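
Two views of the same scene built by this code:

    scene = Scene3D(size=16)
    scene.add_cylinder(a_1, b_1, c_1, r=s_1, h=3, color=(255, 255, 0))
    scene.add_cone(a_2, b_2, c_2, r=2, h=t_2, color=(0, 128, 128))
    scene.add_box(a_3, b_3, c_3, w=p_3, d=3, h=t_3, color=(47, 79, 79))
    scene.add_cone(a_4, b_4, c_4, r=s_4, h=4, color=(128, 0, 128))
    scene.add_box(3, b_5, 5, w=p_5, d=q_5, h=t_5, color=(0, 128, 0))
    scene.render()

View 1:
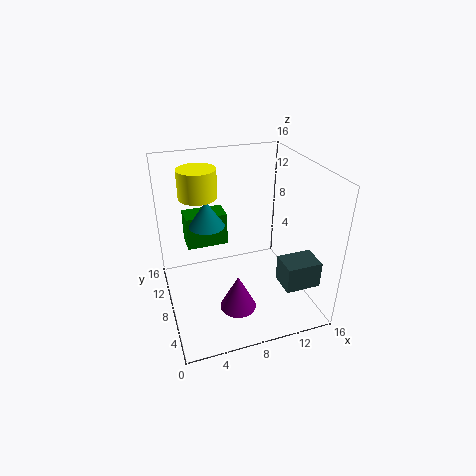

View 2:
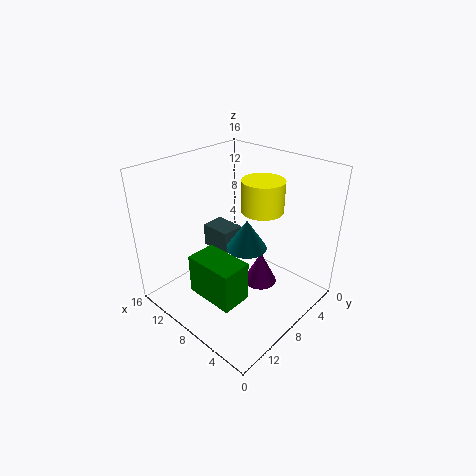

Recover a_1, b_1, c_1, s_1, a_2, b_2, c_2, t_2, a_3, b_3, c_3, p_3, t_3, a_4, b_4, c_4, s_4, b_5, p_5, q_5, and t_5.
a_1 = 4, b_1 = 9, c_1 = 13, s_1 = 2, a_2 = 5, b_2 = 10, c_2 = 9, t_2 = 3, a_3 = 12, b_3 = 3, c_3 = 3, p_3 = 4, t_3 = 3, a_4 = 7, b_4 = 5, c_4 = 1, s_4 = 2, b_5 = 12, p_5 = 5, q_5 = 3, t_5 = 4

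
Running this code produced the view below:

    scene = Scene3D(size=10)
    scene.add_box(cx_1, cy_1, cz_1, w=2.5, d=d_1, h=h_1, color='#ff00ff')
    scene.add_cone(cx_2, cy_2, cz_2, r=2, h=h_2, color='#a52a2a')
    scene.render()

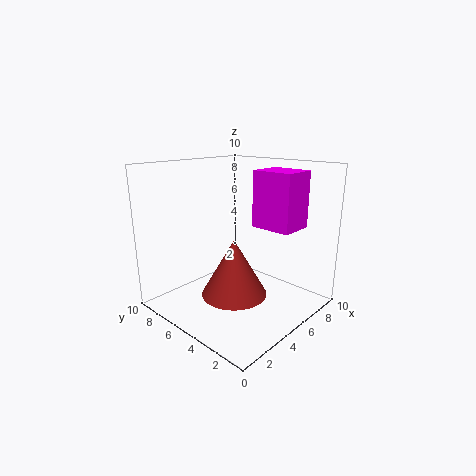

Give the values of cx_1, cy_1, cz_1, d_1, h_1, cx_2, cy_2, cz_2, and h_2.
cx_1 = 6.5
cy_1 = 2
cz_1 = 5.5
d_1 = 3
h_1 = 4
cx_2 = 2.5
cy_2 = 3
cz_2 = 2.5
h_2 = 3.5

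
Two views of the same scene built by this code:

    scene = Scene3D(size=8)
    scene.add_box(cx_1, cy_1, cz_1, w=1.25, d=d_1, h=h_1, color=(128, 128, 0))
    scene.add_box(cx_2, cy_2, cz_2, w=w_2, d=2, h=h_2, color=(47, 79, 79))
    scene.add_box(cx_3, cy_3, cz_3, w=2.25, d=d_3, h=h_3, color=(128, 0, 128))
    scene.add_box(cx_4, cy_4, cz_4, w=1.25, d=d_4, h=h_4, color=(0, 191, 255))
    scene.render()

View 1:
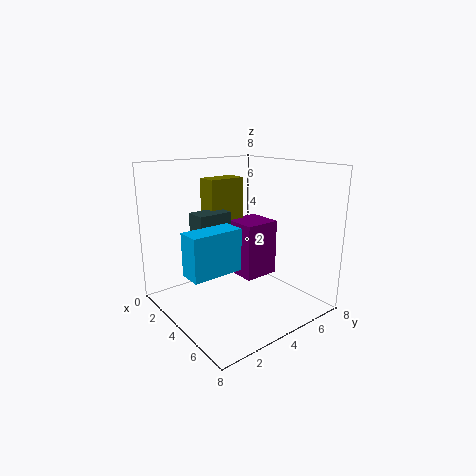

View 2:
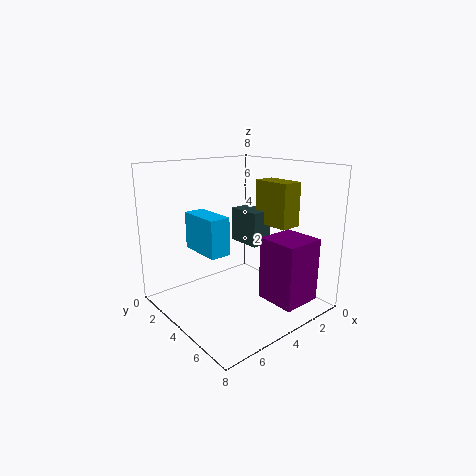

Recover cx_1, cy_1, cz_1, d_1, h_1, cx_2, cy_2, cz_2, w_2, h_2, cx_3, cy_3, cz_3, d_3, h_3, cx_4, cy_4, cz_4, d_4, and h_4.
cx_1 = 1; cy_1 = 3.5; cz_1 = 4.5; d_1 = 2.25; h_1 = 2.5; cx_2 = 1.75; cy_2 = 2.25; cz_2 = 3.25; w_2 = 1.25; h_2 = 2; cx_3 = 1.25; cy_3 = 5.25; cz_3 = 0.75; d_3 = 2.25; h_3 = 3.5; cx_4 = 4; cy_4 = 0.5; cz_4 = 2.75; d_4 = 2.75; h_4 = 2.25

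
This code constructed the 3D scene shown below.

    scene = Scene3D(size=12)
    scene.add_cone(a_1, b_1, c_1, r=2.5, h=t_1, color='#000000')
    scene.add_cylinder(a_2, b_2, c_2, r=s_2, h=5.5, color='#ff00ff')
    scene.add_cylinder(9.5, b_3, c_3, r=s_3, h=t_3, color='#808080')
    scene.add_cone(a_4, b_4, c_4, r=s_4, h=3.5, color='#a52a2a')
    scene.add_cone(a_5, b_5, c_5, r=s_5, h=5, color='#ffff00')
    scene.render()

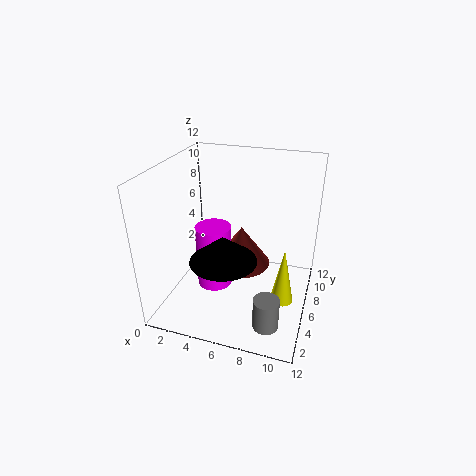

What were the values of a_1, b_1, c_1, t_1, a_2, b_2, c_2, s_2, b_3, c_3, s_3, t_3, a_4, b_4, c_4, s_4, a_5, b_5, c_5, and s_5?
a_1 = 6, b_1 = 2.5, c_1 = 6, t_1 = 2, a_2 = 4, b_2 = 5.5, c_2 = 1.5, s_2 = 1.5, b_3 = 2, c_3 = 1, s_3 = 1, t_3 = 2.5, a_4 = 6, b_4 = 7, c_4 = 3, s_4 = 2.5, a_5 = 10, b_5 = 6, c_5 = 0.5, s_5 = 1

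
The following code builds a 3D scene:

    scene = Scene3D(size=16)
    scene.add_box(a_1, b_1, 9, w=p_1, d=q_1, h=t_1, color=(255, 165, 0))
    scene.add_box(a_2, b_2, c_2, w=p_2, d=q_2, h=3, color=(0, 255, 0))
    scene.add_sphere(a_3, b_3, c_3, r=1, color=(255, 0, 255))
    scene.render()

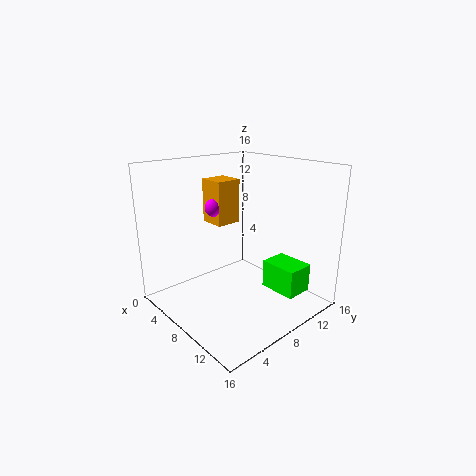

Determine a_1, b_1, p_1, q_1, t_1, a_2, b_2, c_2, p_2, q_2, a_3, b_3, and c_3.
a_1 = 3; b_1 = 7; p_1 = 3; q_1 = 3; t_1 = 5; a_2 = 11; b_2 = 9; c_2 = 3; p_2 = 4; q_2 = 3; a_3 = 5; b_3 = 7; c_3 = 11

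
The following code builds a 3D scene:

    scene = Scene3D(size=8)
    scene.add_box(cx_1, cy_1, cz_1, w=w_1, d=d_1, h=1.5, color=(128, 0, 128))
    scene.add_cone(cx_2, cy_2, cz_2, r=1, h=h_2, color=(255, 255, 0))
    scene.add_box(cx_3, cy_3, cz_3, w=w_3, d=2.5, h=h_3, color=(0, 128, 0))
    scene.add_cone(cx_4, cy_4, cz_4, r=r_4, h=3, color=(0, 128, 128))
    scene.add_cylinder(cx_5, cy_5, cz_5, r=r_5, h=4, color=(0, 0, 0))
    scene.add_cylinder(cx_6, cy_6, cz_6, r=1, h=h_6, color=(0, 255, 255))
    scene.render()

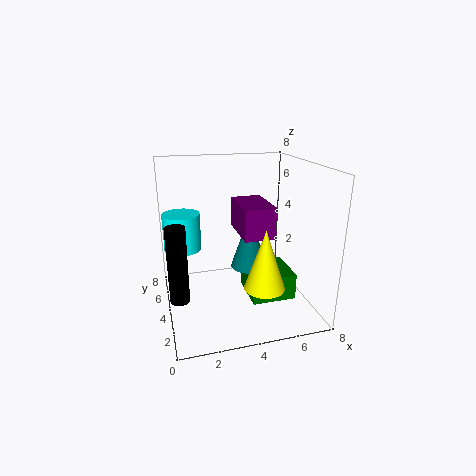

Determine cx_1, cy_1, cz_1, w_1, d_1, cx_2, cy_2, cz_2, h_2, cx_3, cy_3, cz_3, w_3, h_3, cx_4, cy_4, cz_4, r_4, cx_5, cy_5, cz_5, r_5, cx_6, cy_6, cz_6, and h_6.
cx_1 = 3.5
cy_1 = 1
cz_1 = 5
w_1 = 1.5
d_1 = 2.5
cx_2 = 4.5
cy_2 = 1
cz_2 = 2.5
h_2 = 3
cx_3 = 4.5
cy_3 = 2.5
cz_3 = 0.5
w_3 = 2.5
h_3 = 1.5
cx_4 = 4.5
cy_4 = 3.5
cz_4 = 2.5
r_4 = 1
cx_5 = 0.5
cy_5 = 2.5
cz_5 = 1.5
r_5 = 0.5
cx_6 = 1
cy_6 = 4.5
cz_6 = 3.5
h_6 = 2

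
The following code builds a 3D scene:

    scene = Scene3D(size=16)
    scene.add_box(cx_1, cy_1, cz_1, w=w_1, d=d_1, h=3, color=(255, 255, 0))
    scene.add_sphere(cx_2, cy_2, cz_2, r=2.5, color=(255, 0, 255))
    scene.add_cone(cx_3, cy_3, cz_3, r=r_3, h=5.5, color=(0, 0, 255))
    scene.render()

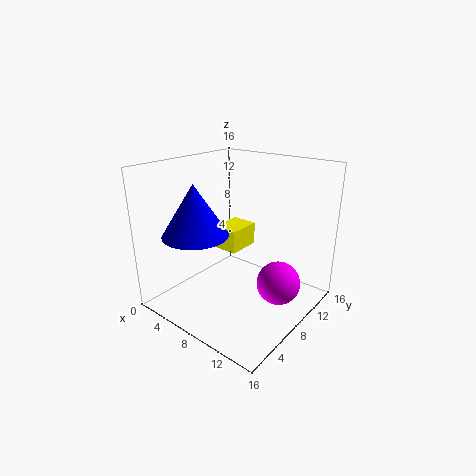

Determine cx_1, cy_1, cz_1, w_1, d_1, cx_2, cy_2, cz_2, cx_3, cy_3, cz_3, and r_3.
cx_1 = 1
cy_1 = 11.5
cz_1 = 3.5
w_1 = 3.5
d_1 = 4.5
cx_2 = 12
cy_2 = 10.5
cz_2 = 2.5
cx_3 = 5.5
cy_3 = 4
cz_3 = 9
r_3 = 3.5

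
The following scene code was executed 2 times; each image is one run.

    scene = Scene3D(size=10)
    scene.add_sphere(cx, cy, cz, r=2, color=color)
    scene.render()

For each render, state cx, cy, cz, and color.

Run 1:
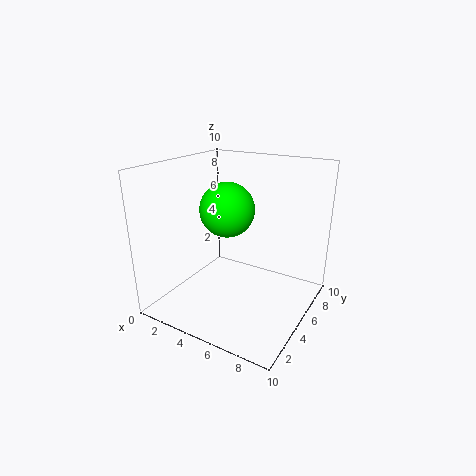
cx = 3.5
cy = 6
cz = 6.5
color = 'lime'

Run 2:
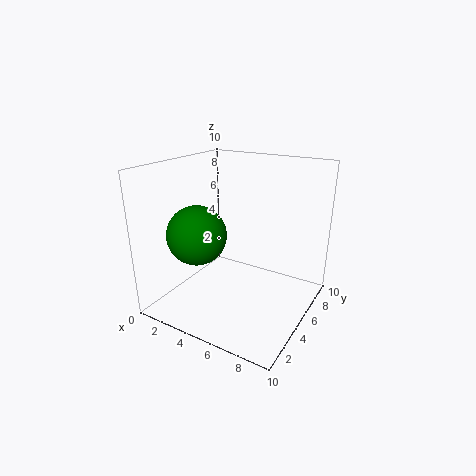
cx = 3
cy = 3
cz = 5.5
color = 'green'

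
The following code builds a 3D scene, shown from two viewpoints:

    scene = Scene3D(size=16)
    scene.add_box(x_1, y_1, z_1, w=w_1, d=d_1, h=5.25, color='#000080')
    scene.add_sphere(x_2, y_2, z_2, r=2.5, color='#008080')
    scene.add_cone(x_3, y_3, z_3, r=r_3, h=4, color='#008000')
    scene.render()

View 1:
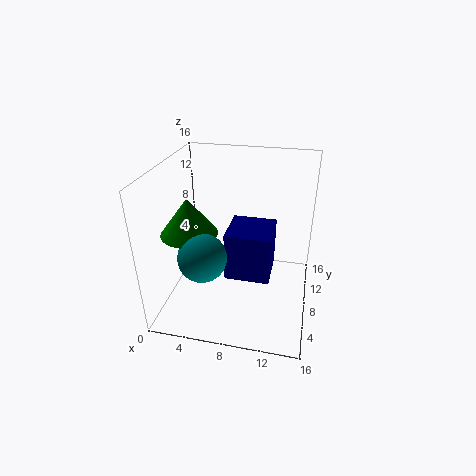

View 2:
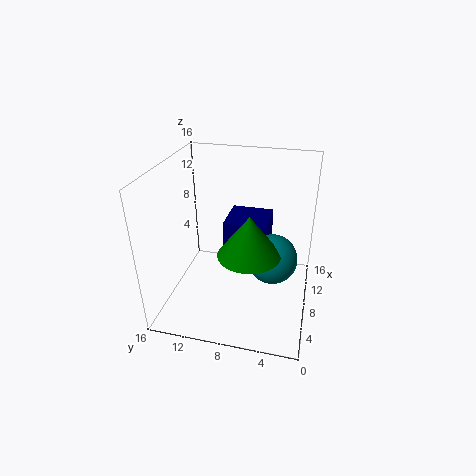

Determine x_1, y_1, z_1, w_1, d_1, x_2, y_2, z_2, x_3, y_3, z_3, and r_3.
x_1 = 7.25, y_1 = 4.75, z_1 = 4.75, w_1 = 4.75, d_1 = 4.75, x_2 = 5.25, y_2 = 3.75, z_2 = 7.75, x_3 = 3.25, y_3 = 5.75, z_3 = 9.25, r_3 = 3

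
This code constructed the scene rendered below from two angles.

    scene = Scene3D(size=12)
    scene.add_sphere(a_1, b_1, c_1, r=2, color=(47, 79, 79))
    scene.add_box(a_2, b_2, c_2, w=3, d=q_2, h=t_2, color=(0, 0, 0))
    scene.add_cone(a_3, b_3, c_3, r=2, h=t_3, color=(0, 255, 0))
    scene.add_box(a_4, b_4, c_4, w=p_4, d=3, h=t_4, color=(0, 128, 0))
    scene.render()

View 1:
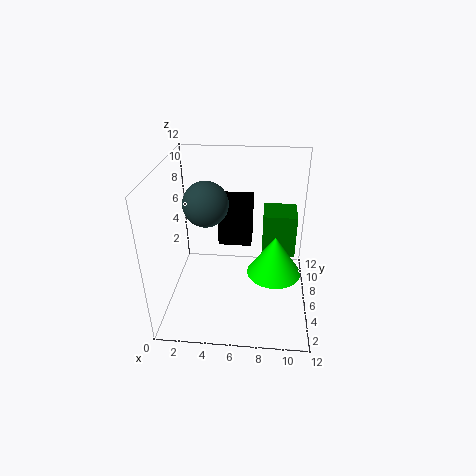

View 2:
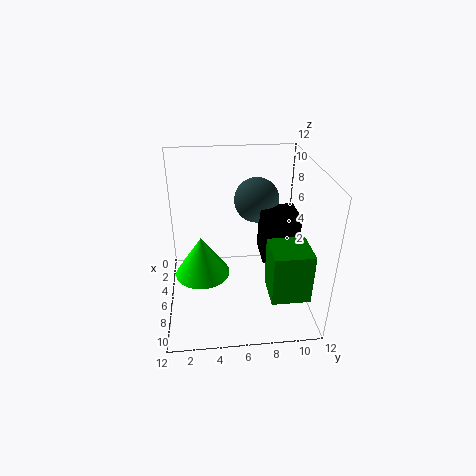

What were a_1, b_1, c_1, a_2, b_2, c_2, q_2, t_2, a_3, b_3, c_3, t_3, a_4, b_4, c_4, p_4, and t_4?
a_1 = 3
b_1 = 8
c_1 = 8
a_2 = 4
b_2 = 8
c_2 = 4
q_2 = 3
t_2 = 4
a_3 = 9
b_3 = 3
c_3 = 5
t_3 = 3
a_4 = 8
b_4 = 8
c_4 = 3
p_4 = 3
t_4 = 4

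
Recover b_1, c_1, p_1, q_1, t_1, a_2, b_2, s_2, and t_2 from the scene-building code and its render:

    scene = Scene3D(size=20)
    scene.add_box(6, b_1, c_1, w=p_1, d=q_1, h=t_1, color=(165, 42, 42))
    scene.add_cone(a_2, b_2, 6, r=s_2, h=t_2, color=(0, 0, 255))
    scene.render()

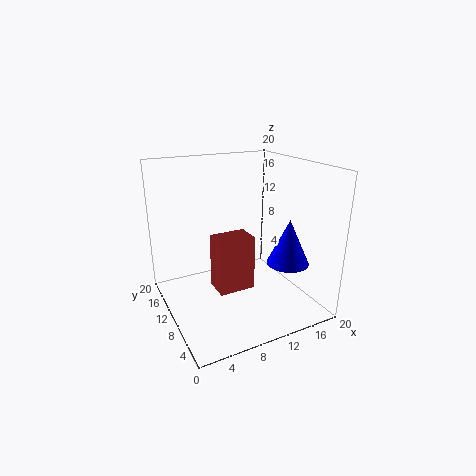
b_1 = 7
c_1 = 3.5
p_1 = 5
q_1 = 3.5
t_1 = 7.5
a_2 = 16.5
b_2 = 7
s_2 = 3
t_2 = 6.5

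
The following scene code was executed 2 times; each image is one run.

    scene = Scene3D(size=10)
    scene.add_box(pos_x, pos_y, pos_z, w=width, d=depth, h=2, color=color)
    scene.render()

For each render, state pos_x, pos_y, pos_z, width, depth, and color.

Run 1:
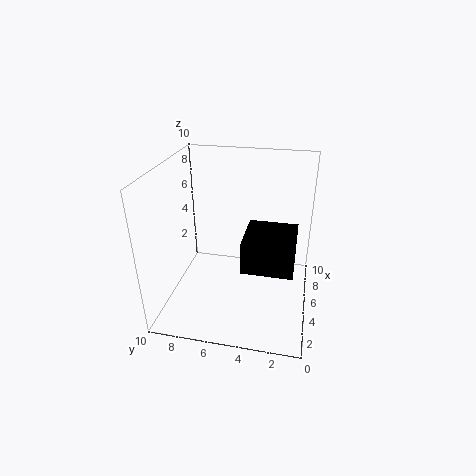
pos_x = 1; pos_y = 1; pos_z = 5; width = 3; depth = 3; color = 'black'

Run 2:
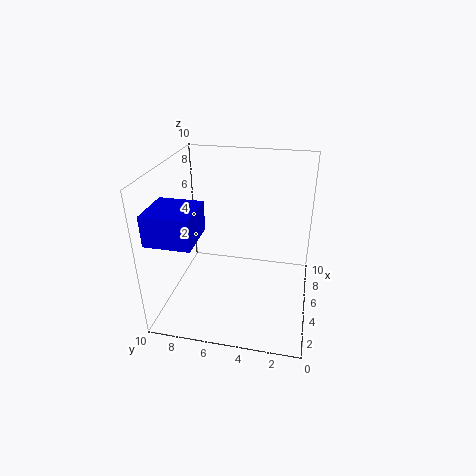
pos_x = 1; pos_y = 7; pos_z = 6; width = 3; depth = 3; color = 'blue'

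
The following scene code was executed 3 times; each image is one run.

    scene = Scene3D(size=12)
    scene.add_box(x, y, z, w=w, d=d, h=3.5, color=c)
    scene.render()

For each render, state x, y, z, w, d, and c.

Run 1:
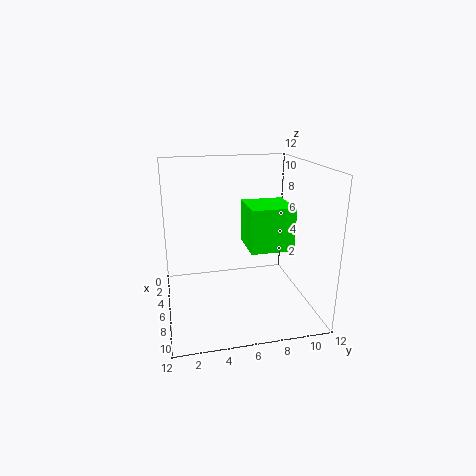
x = 5, y = 6.5, z = 5.5, w = 3.5, d = 3.5, c = 'lime'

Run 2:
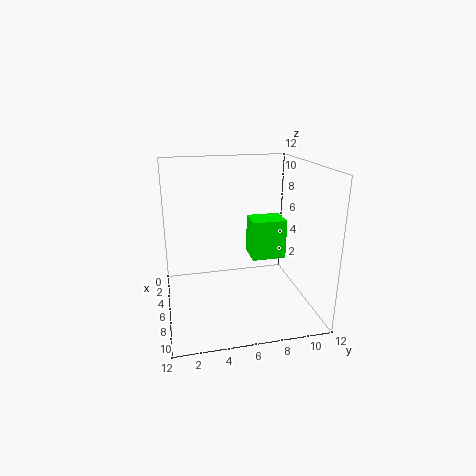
x = 3, y = 7.5, z = 3.5, w = 2.5, d = 3, c = 'lime'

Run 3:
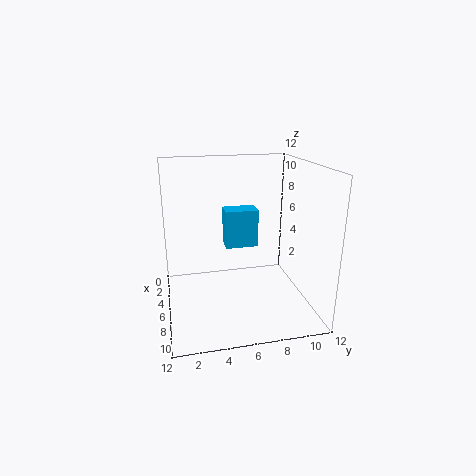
x = 1.5, y = 5.5, z = 4, w = 2, d = 3, c = 'deepskyblue'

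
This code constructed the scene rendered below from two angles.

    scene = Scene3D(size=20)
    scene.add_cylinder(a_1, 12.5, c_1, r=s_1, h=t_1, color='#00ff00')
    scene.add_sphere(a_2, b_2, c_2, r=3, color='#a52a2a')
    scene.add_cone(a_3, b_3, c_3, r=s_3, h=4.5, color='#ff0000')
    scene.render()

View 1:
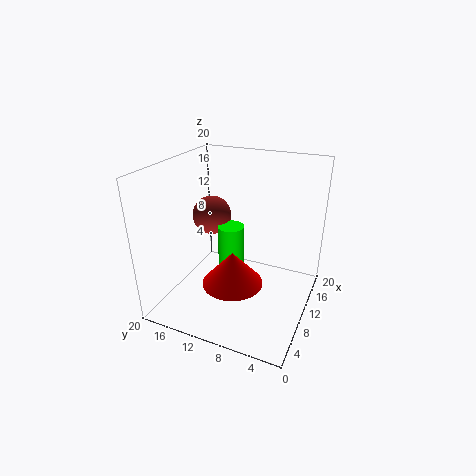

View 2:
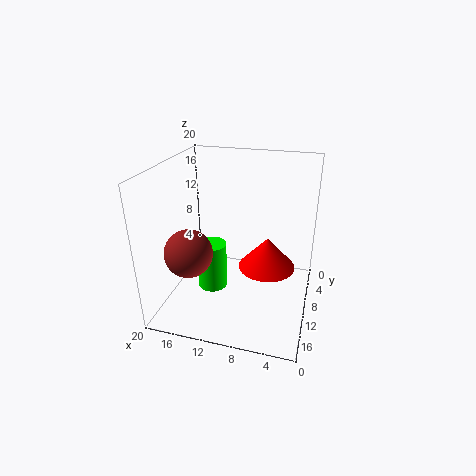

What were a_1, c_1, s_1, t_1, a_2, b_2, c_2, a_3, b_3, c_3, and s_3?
a_1 = 13; c_1 = 3.5; s_1 = 2; t_1 = 6.5; a_2 = 14.5; b_2 = 16.5; c_2 = 10.5; a_3 = 6; b_3 = 9; c_3 = 5.5; s_3 = 4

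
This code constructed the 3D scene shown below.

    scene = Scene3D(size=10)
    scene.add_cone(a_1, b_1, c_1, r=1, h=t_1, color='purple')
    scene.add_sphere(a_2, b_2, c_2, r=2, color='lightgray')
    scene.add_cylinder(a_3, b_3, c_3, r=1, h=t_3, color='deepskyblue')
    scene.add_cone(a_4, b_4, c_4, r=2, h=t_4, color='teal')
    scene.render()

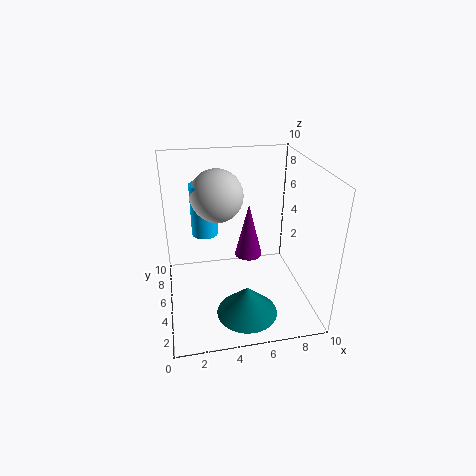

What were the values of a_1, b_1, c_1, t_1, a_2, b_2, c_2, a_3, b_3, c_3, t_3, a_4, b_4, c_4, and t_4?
a_1 = 6, b_1 = 6, c_1 = 3, t_1 = 4, a_2 = 4, b_2 = 8, c_2 = 7, a_3 = 3, b_3 = 8, c_3 = 4, t_3 = 4, a_4 = 5, b_4 = 2, c_4 = 1, t_4 = 2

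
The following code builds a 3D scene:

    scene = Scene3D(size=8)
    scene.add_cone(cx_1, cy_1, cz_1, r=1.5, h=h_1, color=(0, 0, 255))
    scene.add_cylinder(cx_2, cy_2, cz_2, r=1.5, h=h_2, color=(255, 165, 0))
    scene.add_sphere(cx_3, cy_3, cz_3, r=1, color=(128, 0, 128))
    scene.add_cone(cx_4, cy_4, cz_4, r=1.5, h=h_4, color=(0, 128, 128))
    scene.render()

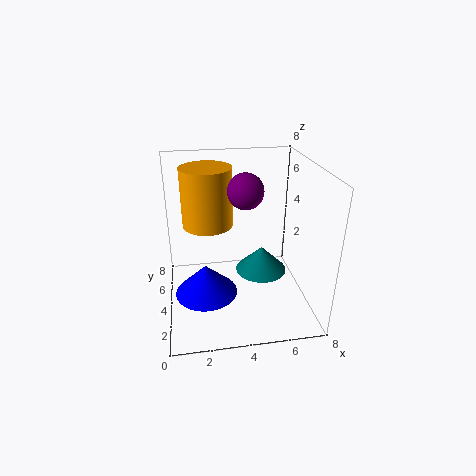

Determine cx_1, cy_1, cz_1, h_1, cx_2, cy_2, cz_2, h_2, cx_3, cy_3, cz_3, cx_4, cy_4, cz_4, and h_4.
cx_1 = 2; cy_1 = 1.5; cz_1 = 2.5; h_1 = 1.5; cx_2 = 2.5; cy_2 = 6; cz_2 = 4; h_2 = 3.5; cx_3 = 4.5; cy_3 = 4.5; cz_3 = 6.5; cx_4 = 5.5; cy_4 = 4.5; cz_4 = 1.5; h_4 = 1.5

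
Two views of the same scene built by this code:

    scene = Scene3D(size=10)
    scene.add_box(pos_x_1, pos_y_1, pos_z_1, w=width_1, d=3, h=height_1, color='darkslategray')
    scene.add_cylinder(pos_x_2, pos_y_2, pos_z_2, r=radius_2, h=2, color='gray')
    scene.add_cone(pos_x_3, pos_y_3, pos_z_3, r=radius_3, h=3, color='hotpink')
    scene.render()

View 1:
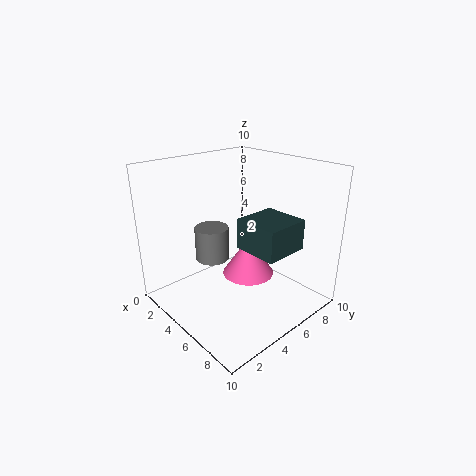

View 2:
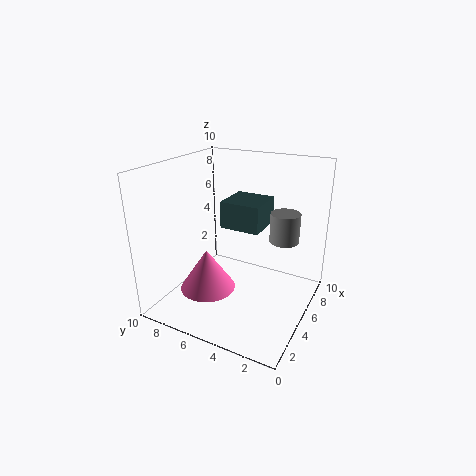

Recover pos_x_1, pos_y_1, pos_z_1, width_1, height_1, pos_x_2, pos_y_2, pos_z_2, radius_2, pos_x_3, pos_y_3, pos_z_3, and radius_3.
pos_x_1 = 6; pos_y_1 = 4; pos_z_1 = 5; width_1 = 3; height_1 = 2; pos_x_2 = 6; pos_y_2 = 2; pos_z_2 = 5; radius_2 = 1; pos_x_3 = 4; pos_y_3 = 7; pos_z_3 = 1; radius_3 = 2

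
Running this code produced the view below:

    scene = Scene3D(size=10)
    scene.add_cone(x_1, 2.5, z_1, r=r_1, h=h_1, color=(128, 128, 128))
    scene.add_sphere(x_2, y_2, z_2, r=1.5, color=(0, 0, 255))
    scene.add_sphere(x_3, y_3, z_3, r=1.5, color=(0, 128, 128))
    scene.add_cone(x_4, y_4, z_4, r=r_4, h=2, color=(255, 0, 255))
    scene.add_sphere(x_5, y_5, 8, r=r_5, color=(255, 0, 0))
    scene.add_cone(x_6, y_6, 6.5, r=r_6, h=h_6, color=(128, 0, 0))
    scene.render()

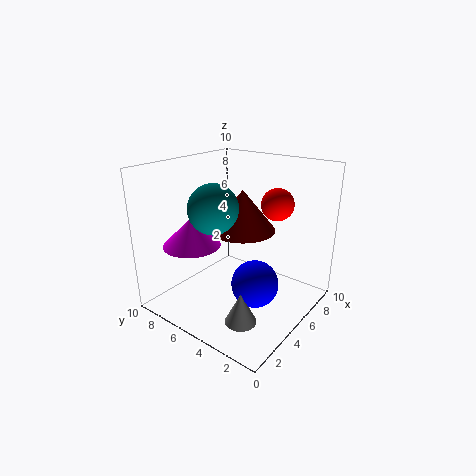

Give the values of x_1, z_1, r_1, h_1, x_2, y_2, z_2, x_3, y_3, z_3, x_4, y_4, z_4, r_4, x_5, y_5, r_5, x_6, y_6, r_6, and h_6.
x_1 = 2; z_1 = 1; r_1 = 1; h_1 = 2; x_2 = 3.5; y_2 = 2.5; z_2 = 3; x_3 = 2; y_3 = 4.5; z_3 = 8; x_4 = 3; y_4 = 7.5; z_4 = 4.5; r_4 = 2; x_5 = 5; y_5 = 2; r_5 = 1; x_6 = 3.5; y_6 = 3.5; r_6 = 2; h_6 = 2.5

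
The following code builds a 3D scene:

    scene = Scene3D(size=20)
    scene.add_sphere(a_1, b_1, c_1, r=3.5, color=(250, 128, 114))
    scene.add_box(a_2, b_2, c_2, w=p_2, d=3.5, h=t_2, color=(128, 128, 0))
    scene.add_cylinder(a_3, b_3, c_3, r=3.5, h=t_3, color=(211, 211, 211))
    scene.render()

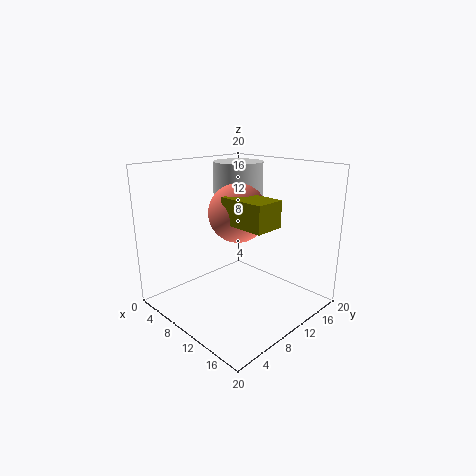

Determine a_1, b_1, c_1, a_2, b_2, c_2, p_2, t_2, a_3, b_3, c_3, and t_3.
a_1 = 13.5; b_1 = 6.5; c_1 = 15; a_2 = 14; b_2 = 3.5; c_2 = 14.5; p_2 = 5.5; t_2 = 3; a_3 = 7.5; b_3 = 12.5; c_3 = 10.5; t_3 = 9.5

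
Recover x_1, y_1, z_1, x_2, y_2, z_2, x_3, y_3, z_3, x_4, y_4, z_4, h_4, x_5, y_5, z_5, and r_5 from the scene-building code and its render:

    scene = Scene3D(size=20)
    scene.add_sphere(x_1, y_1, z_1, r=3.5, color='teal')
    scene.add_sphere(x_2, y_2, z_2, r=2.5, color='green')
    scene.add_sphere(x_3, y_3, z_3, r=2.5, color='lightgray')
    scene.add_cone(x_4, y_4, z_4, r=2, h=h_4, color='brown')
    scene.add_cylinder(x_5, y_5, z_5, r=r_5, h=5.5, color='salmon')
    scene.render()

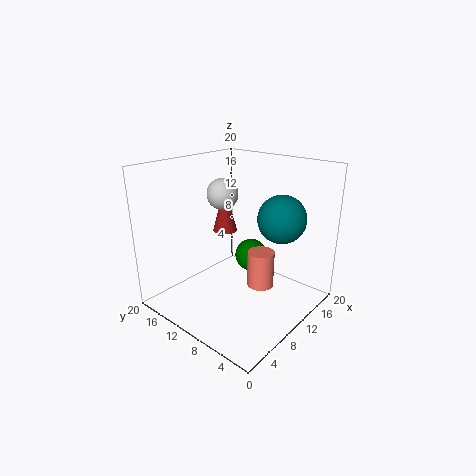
x_1 = 15.5
y_1 = 6.5
z_1 = 12
x_2 = 15
y_2 = 11.5
z_2 = 5
x_3 = 14.5
y_3 = 17
z_3 = 14
x_4 = 15.5
y_4 = 17.5
z_4 = 7.5
h_4 = 7.5
x_5 = 13.5
y_5 = 8.5
z_5 = 1.5
r_5 = 2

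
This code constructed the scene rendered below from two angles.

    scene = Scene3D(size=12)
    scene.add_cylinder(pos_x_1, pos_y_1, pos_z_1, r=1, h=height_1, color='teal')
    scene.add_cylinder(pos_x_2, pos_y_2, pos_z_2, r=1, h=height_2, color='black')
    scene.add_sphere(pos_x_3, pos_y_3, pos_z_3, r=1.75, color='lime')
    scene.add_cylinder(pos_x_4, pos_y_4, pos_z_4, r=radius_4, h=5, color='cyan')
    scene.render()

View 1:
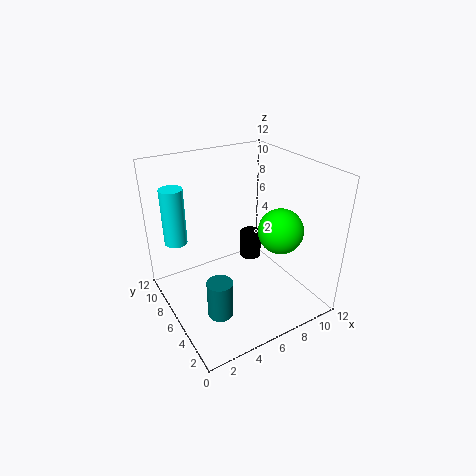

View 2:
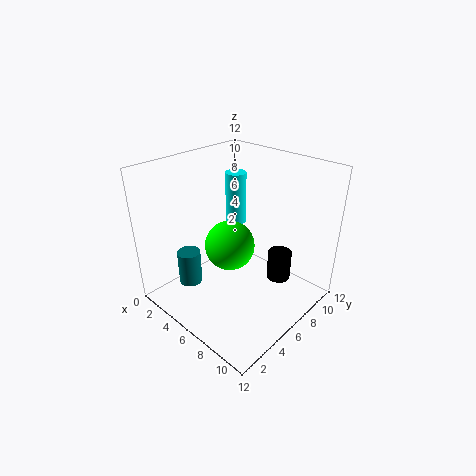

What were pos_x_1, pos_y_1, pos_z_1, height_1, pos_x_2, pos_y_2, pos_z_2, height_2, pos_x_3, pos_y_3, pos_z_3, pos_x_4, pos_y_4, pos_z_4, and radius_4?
pos_x_1 = 2.75, pos_y_1 = 3.25, pos_z_1 = 1.5, height_1 = 3, pos_x_2 = 8.75, pos_y_2 = 8.25, pos_z_2 = 2.25, height_2 = 2.5, pos_x_3 = 8, pos_y_3 = 3, pos_z_3 = 7.5, pos_x_4 = 2, pos_y_4 = 10, pos_z_4 = 4.75, radius_4 = 1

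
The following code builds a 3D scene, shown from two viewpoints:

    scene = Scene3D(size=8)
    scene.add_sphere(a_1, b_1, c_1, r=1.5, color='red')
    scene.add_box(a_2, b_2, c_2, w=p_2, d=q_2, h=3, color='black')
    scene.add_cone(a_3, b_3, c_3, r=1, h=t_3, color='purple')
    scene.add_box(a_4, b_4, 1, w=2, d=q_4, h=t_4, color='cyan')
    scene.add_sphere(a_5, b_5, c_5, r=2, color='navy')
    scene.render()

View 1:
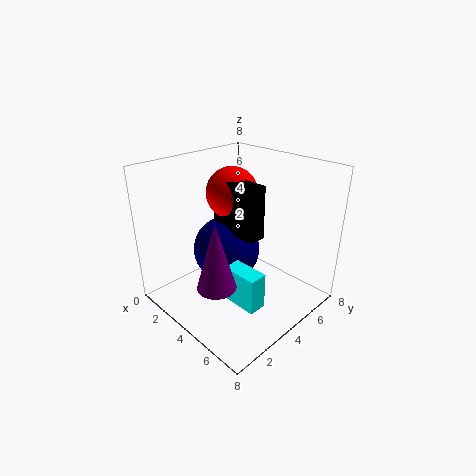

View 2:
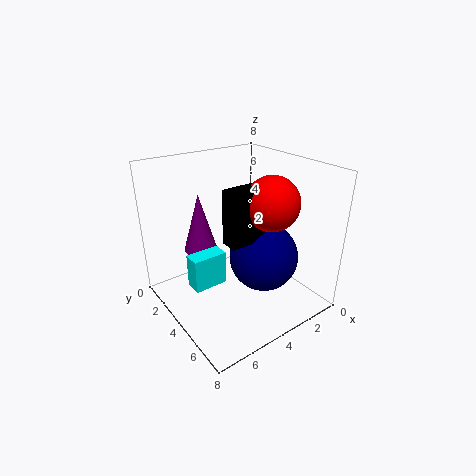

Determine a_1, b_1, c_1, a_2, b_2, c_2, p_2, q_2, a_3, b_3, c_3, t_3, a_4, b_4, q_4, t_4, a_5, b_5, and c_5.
a_1 = 2.5; b_1 = 5; c_1 = 6; a_2 = 2; b_2 = 4; c_2 = 4; p_2 = 3; q_2 = 1; a_3 = 5; b_3 = 1.5; c_3 = 2.5; t_3 = 3.5; a_4 = 4.5; b_4 = 2.5; q_4 = 1; t_4 = 2; a_5 = 2.5; b_5 = 4.5; c_5 = 2.5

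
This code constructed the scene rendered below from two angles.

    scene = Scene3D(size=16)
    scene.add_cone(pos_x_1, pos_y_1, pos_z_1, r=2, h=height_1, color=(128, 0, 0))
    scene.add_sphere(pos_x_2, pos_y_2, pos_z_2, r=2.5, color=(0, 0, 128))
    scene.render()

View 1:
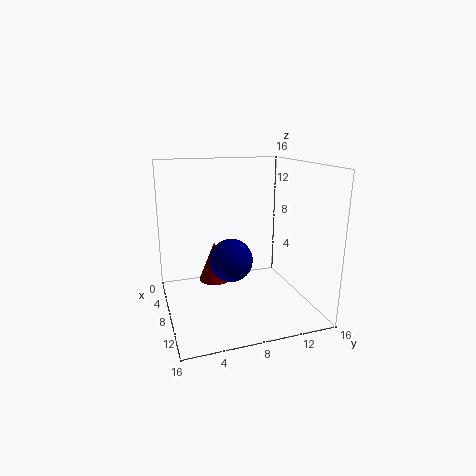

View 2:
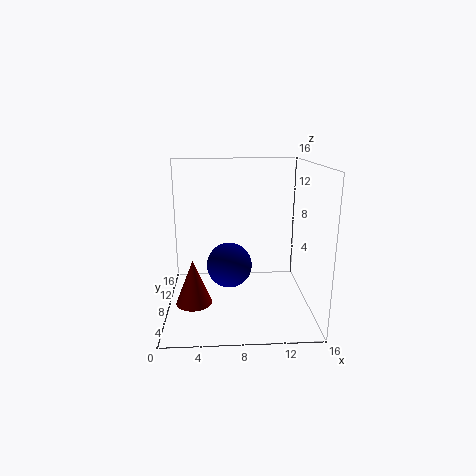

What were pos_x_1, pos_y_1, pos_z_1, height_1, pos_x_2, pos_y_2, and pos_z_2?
pos_x_1 = 3, pos_y_1 = 6.5, pos_z_1 = 1, height_1 = 5, pos_x_2 = 7, pos_y_2 = 7.5, pos_z_2 = 5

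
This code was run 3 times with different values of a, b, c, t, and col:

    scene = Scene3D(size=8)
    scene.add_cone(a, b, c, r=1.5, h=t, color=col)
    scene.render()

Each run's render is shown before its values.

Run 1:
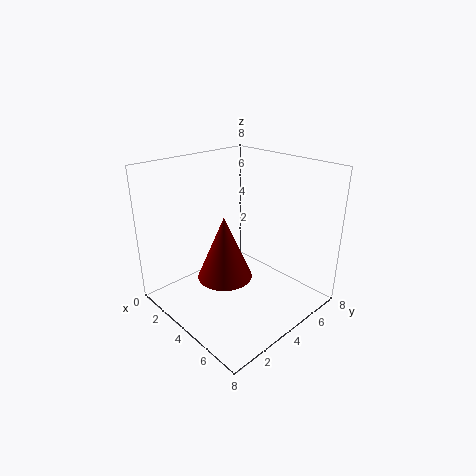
a = 4
b = 3
c = 2
t = 3.5
col = 'maroon'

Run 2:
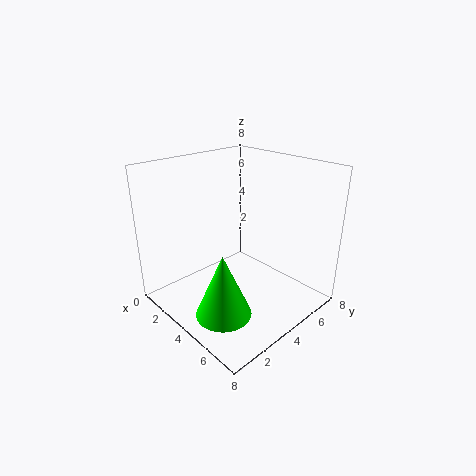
a = 5
b = 2
c = 0.5
t = 3.5
col = 'lime'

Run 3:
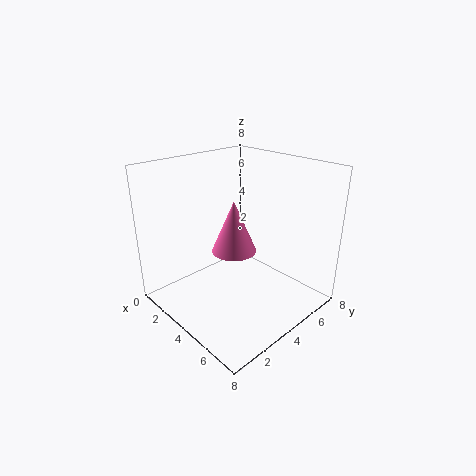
a = 1.5
b = 6
c = 1.5
t = 3.5
col = 'hotpink'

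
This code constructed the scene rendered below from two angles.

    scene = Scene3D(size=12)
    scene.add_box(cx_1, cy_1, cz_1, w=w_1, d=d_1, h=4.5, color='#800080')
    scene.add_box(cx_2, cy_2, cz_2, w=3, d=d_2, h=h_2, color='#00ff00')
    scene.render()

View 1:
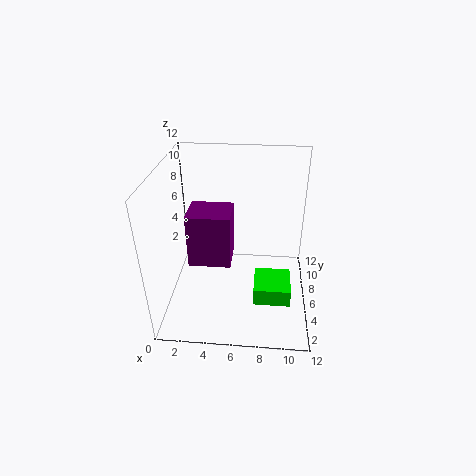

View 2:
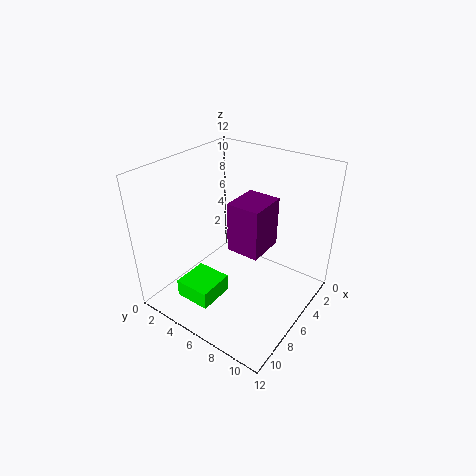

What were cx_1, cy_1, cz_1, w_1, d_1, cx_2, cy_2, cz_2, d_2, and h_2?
cx_1 = 2, cy_1 = 4.5, cz_1 = 4, w_1 = 3.5, d_1 = 3, cx_2 = 7.5, cy_2 = 3, cz_2 = 1.5, d_2 = 3, h_2 = 1.5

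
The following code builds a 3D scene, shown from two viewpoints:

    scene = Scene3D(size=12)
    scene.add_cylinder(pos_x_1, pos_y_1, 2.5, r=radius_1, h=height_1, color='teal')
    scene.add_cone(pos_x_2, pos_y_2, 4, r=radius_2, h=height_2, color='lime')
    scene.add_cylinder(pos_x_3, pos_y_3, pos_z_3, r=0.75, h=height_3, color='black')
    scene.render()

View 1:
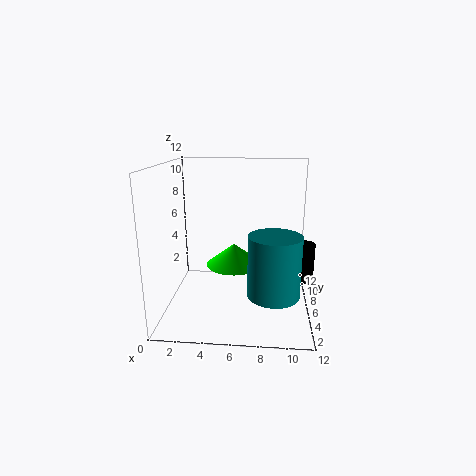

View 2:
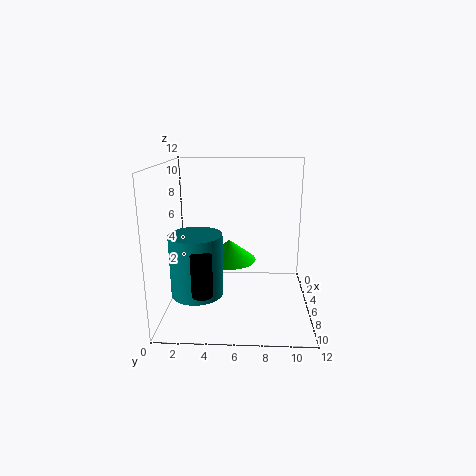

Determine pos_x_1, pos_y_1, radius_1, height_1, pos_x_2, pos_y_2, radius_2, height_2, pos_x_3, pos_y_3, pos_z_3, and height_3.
pos_x_1 = 9
pos_y_1 = 3
radius_1 = 2
height_1 = 4.75
pos_x_2 = 5.75
pos_y_2 = 5.25
radius_2 = 2.25
height_2 = 1.75
pos_x_3 = 11.25
pos_y_3 = 3.75
pos_z_3 = 3.5
height_3 = 3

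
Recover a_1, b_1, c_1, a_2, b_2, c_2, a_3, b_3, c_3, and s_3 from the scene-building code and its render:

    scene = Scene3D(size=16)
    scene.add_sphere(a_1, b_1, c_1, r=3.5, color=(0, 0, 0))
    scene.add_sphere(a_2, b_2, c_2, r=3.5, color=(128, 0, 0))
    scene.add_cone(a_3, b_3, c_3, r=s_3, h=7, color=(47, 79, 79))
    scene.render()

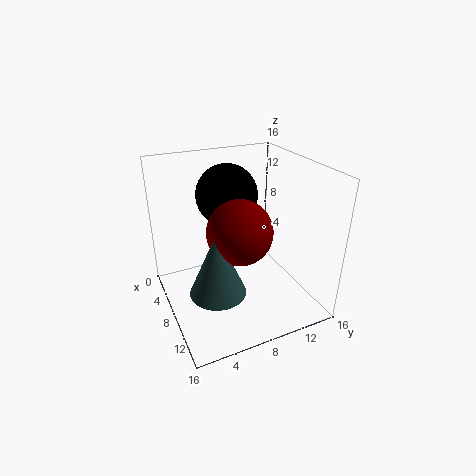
a_1 = 5, b_1 = 8, c_1 = 12, a_2 = 9.5, b_2 = 7.5, c_2 = 9.5, a_3 = 10.5, b_3 = 4.5, c_3 = 3.5, s_3 = 3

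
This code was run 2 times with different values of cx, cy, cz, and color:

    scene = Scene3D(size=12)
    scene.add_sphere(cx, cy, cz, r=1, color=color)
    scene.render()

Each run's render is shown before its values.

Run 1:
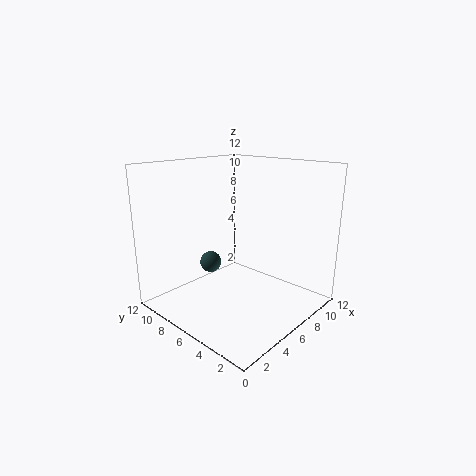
cx = 6.5
cy = 10
cz = 2.5
color = 'darkslategray'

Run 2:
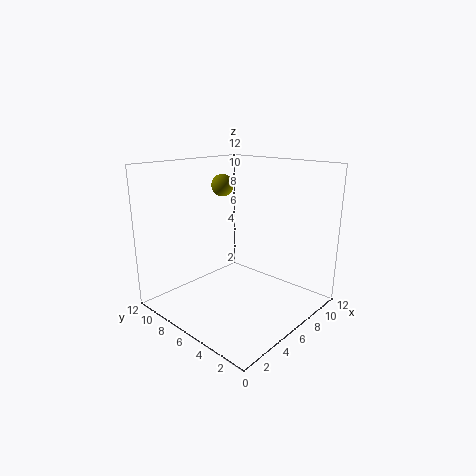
cx = 7.75
cy = 9.5
cz = 9.75
color = 'olive'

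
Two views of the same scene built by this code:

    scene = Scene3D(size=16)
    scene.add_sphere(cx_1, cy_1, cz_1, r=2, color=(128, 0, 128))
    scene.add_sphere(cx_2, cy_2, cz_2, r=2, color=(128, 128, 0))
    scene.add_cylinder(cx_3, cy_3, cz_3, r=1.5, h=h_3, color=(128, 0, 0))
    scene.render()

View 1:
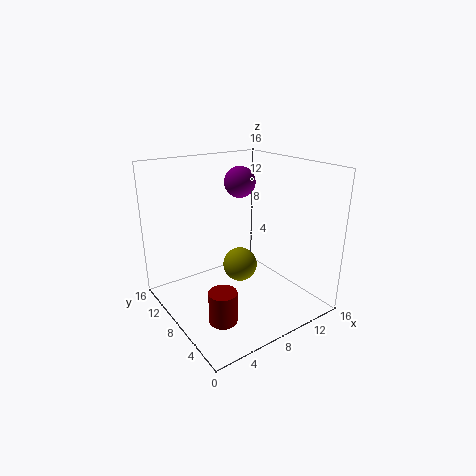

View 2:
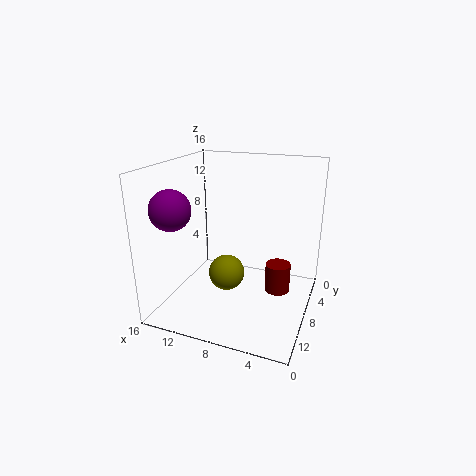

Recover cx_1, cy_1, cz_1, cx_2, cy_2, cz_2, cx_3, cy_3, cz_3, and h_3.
cx_1 = 12.5; cy_1 = 14; cz_1 = 12.5; cx_2 = 9; cy_2 = 9; cz_2 = 4; cx_3 = 4; cy_3 = 5; cz_3 = 0.5; h_3 = 3.5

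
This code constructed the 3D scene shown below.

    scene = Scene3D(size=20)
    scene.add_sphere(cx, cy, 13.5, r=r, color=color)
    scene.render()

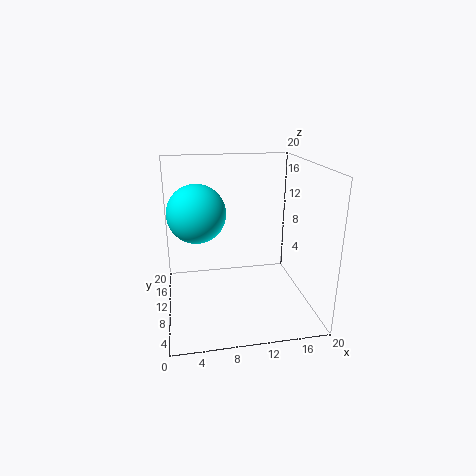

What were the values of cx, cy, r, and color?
cx = 4.5; cy = 11; r = 4; color = 'cyan'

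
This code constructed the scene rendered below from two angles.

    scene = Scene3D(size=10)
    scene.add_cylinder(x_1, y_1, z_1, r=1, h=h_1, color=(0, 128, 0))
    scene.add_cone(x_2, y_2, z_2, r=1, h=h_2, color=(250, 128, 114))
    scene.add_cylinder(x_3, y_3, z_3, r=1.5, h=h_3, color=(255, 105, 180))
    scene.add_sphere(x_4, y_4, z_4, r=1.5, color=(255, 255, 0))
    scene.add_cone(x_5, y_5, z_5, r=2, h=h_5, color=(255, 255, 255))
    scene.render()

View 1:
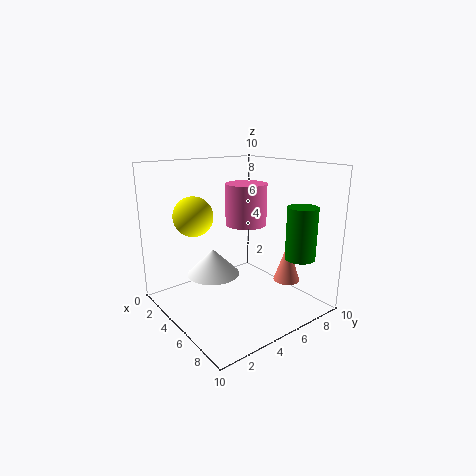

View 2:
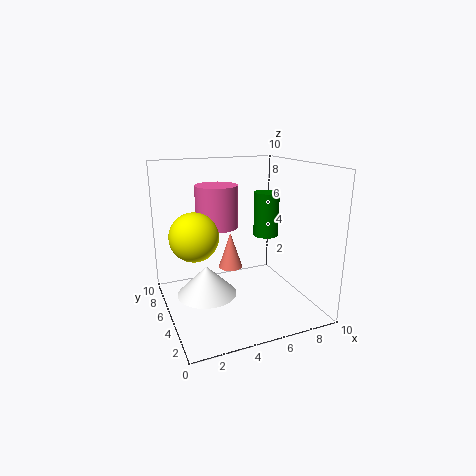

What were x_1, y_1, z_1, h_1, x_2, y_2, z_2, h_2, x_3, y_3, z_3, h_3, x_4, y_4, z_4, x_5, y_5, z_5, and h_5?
x_1 = 8.5; y_1 = 7.5; z_1 = 4; h_1 = 3.5; x_2 = 6; y_2 = 9; z_2 = 1; h_2 = 3; x_3 = 4; y_3 = 6.5; z_3 = 5.5; h_3 = 3; x_4 = 1.5; y_4 = 3.5; z_4 = 6; x_5 = 2.5; y_5 = 4.5; z_5 = 1.5; h_5 = 2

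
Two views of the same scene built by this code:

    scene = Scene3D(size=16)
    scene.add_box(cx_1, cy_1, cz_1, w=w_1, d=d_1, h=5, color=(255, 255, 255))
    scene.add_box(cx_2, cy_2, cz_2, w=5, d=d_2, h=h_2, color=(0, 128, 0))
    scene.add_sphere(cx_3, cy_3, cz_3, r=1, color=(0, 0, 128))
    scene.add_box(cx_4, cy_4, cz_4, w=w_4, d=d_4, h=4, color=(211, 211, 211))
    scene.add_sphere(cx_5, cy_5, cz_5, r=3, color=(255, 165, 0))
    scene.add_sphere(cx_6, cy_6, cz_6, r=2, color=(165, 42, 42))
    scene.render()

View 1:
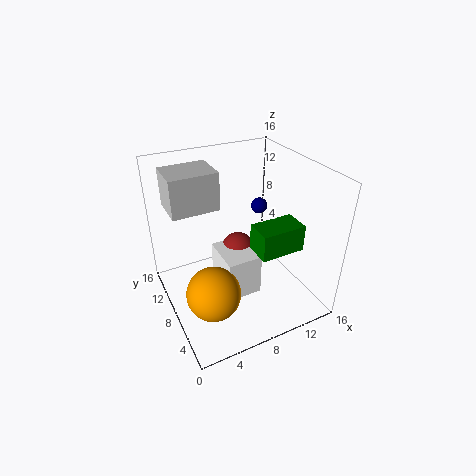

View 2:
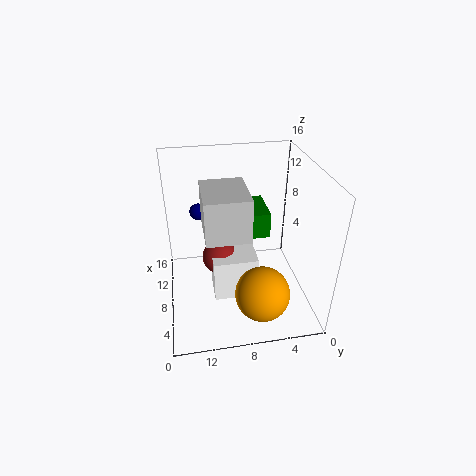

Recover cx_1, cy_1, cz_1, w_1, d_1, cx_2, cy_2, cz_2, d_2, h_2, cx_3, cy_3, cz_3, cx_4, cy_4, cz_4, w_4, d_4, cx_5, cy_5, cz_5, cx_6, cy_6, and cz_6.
cx_1 = 6; cy_1 = 6; cz_1 = 1; w_1 = 4; d_1 = 5; cx_2 = 9; cy_2 = 4; cz_2 = 7; d_2 = 3; h_2 = 3; cx_3 = 13; cy_3 = 12; cz_3 = 9; cx_4 = 1; cy_4 = 8; cz_4 = 12; w_4 = 5; d_4 = 4; cx_5 = 4; cy_5 = 6; cz_5 = 3; cx_6 = 9; cy_6 = 10; cz_6 = 5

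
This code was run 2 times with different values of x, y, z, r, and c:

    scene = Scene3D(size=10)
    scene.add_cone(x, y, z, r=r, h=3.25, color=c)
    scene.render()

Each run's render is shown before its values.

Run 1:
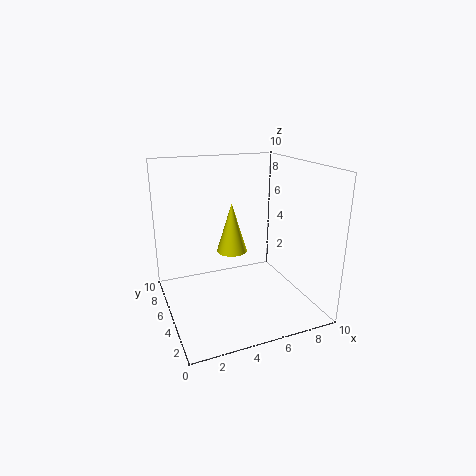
x = 4.25, y = 4.25, z = 4.5, r = 1, c = 'yellow'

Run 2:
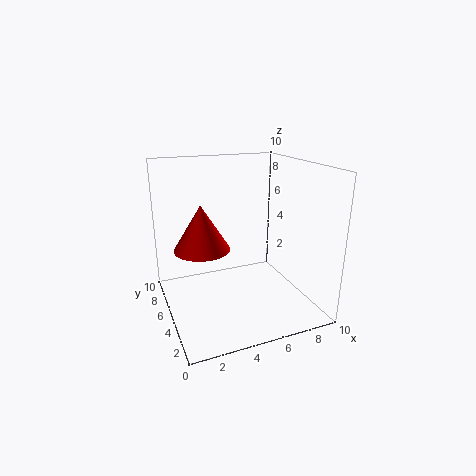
x = 2.75, y = 6.25, z = 4, r = 2, c = 'red'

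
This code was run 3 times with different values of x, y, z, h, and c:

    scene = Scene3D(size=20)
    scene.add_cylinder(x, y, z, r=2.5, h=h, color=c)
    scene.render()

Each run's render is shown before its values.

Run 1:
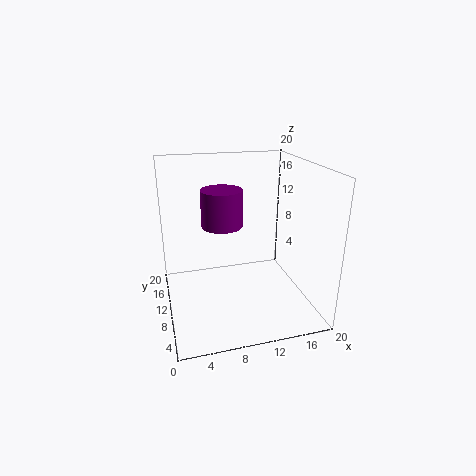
x = 7, y = 6.5, z = 13.5, h = 4.5, c = 'purple'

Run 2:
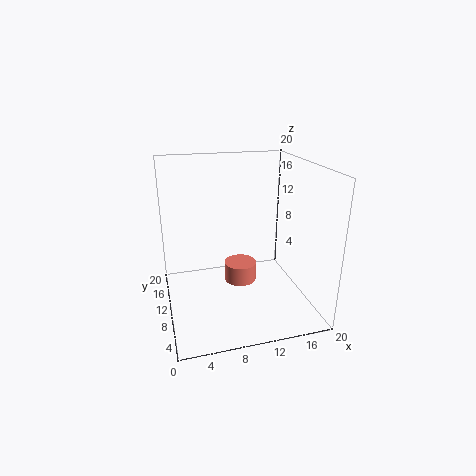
x = 11.5, y = 14, z = 1, h = 3, c = 'salmon'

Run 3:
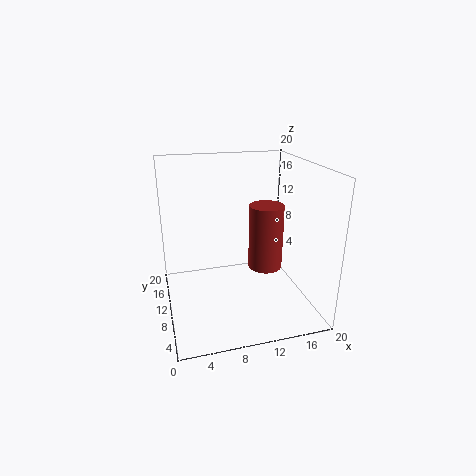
x = 14.5, y = 11, z = 4.5, h = 9.5, c = 'brown'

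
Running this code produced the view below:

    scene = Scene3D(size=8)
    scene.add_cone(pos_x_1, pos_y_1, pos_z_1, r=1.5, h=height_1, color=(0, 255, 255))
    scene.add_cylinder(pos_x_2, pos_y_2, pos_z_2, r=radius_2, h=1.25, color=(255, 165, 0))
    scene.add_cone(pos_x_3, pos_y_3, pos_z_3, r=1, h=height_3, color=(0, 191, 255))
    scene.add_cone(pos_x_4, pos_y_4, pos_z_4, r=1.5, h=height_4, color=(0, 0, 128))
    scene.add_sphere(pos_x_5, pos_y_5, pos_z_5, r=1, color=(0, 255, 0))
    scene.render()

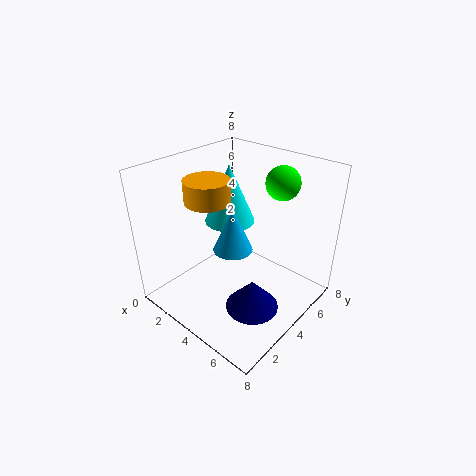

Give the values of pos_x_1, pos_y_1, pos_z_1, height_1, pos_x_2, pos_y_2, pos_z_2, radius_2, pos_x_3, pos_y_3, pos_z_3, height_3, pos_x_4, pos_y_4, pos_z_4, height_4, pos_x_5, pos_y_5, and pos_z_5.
pos_x_1 = 2.25; pos_y_1 = 5.25; pos_z_1 = 4; height_1 = 3.5; pos_x_2 = 2.5; pos_y_2 = 3.25; pos_z_2 = 6; radius_2 = 1.25; pos_x_3 = 4.75; pos_y_3 = 2.75; pos_z_3 = 4.25; height_3 = 2.25; pos_x_4 = 5.5; pos_y_4 = 3.5; pos_z_4 = 0.25; height_4 = 1.75; pos_x_5 = 4.75; pos_y_5 = 7; pos_z_5 = 6.5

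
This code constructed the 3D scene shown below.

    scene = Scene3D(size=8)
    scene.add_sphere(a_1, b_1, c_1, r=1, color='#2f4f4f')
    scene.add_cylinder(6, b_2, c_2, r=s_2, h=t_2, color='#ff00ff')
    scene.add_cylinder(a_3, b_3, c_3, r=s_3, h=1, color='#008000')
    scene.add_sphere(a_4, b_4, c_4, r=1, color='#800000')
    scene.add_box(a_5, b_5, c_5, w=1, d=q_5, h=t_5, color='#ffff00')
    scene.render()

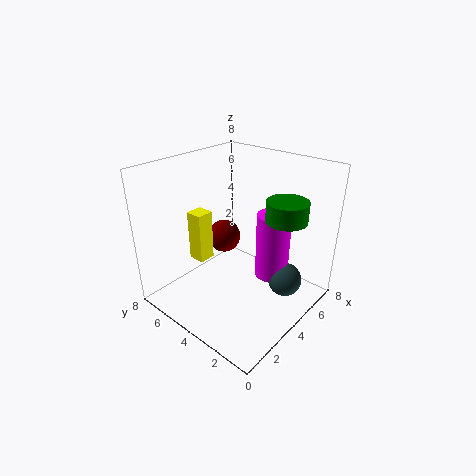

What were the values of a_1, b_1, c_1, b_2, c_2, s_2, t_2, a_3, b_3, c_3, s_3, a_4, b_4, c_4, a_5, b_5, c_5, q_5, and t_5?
a_1 = 6, b_1 = 2, c_1 = 1, b_2 = 3, c_2 = 1, s_2 = 1, t_2 = 4, a_3 = 4, b_3 = 1, c_3 = 6, s_3 = 1, a_4 = 5, b_4 = 6, c_4 = 3, a_5 = 3, b_5 = 6, c_5 = 2, q_5 = 1, t_5 = 3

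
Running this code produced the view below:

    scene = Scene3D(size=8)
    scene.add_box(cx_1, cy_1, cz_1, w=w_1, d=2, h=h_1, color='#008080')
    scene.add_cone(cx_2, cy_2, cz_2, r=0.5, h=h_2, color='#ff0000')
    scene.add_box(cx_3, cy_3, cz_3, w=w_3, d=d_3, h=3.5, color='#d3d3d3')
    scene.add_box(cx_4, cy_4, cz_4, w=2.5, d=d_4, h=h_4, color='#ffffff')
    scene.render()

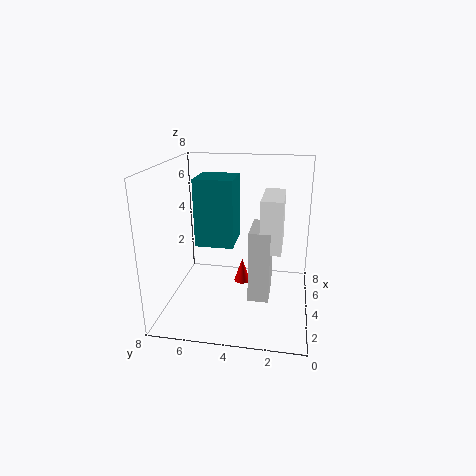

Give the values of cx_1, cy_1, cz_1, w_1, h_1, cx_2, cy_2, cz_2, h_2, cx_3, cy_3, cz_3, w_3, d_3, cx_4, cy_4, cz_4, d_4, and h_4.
cx_1 = 2.5; cy_1 = 4; cz_1 = 4; w_1 = 2; h_1 = 3.5; cx_2 = 5.5; cy_2 = 4; cz_2 = 0.5; h_2 = 1.5; cx_3 = 1; cy_3 = 2; cz_3 = 2; w_3 = 2; d_3 = 1; cx_4 = 1; cy_4 = 1.5; cz_4 = 4.5; d_4 = 1; h_4 = 2.5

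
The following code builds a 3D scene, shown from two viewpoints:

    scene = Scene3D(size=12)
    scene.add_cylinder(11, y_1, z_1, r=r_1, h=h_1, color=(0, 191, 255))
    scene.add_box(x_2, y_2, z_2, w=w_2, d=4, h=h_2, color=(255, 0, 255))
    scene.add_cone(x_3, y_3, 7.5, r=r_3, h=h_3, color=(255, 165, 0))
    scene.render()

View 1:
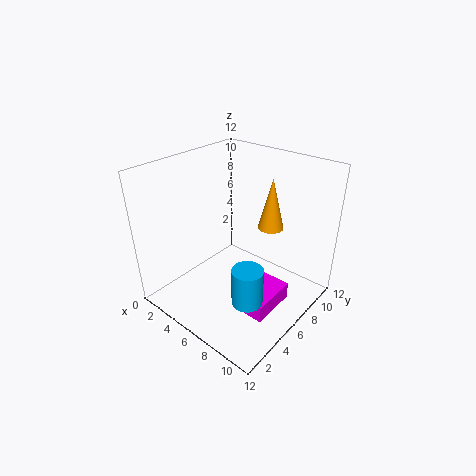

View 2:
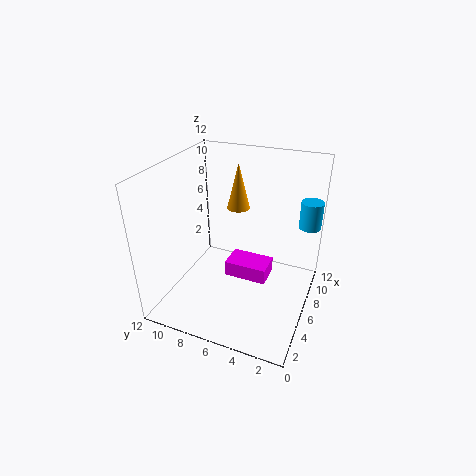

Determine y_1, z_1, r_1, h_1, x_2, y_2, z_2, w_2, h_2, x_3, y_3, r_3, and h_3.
y_1 = 1
z_1 = 5.5
r_1 = 1
h_1 = 2.5
x_2 = 7.5
y_2 = 4
z_2 = 0.5
w_2 = 2.5
h_2 = 1.5
x_3 = 8.5
y_3 = 7
r_3 = 1
h_3 = 4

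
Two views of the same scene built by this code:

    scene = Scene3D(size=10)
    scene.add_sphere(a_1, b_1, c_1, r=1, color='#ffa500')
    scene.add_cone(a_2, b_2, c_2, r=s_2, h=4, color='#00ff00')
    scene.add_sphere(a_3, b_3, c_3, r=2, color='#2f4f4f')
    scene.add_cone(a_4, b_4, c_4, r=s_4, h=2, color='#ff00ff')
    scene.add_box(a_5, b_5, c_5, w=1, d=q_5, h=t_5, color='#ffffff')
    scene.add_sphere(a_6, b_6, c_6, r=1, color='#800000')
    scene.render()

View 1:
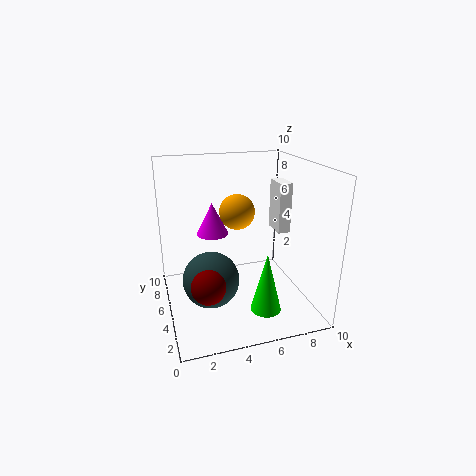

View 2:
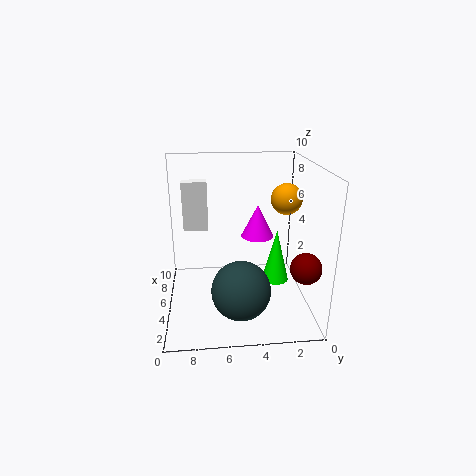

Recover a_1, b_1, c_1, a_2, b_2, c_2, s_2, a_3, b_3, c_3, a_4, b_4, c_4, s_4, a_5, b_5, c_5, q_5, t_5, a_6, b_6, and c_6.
a_1 = 4; b_1 = 2; c_1 = 8; a_2 = 6; b_2 = 2; c_2 = 1; s_2 = 1; a_3 = 3; b_3 = 5; c_3 = 2; a_4 = 3; b_4 = 4; c_4 = 6; s_4 = 1; a_5 = 9; b_5 = 7; c_5 = 4; q_5 = 2; t_5 = 4; a_6 = 2; b_6 = 1; c_6 = 4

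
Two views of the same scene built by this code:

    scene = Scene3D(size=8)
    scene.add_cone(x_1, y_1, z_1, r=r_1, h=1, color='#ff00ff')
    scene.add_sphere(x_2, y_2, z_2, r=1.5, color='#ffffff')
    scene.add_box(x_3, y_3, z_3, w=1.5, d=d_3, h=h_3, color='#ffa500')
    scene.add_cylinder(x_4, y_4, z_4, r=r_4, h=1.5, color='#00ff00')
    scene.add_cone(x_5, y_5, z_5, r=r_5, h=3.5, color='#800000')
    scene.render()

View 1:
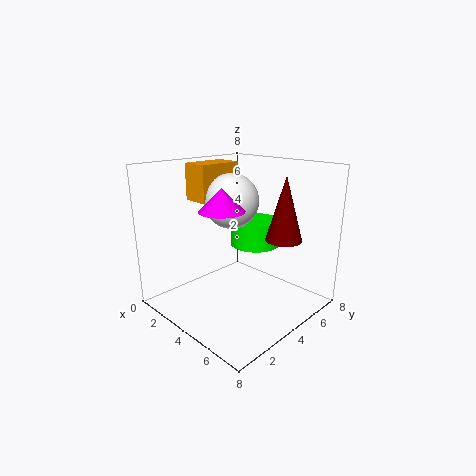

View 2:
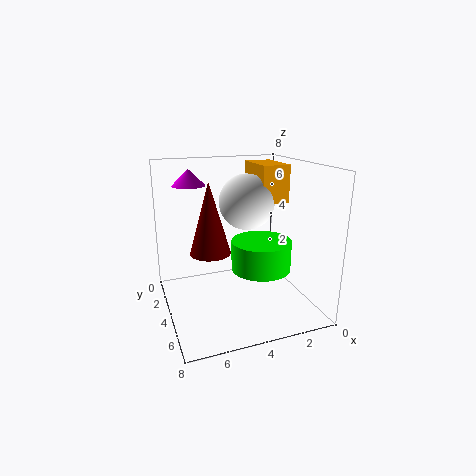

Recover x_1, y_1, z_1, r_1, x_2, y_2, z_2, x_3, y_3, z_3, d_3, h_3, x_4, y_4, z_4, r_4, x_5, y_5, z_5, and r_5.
x_1 = 6; y_1 = 1; z_1 = 6.5; r_1 = 1; x_2 = 3.5; y_2 = 4; z_2 = 6; x_3 = 1.5; y_3 = 2.5; z_3 = 6; d_3 = 2.5; h_3 = 2; x_4 = 3.5; y_4 = 6; z_4 = 3; r_4 = 1.5; x_5 = 6; y_5 = 5.5; z_5 = 4; r_5 = 1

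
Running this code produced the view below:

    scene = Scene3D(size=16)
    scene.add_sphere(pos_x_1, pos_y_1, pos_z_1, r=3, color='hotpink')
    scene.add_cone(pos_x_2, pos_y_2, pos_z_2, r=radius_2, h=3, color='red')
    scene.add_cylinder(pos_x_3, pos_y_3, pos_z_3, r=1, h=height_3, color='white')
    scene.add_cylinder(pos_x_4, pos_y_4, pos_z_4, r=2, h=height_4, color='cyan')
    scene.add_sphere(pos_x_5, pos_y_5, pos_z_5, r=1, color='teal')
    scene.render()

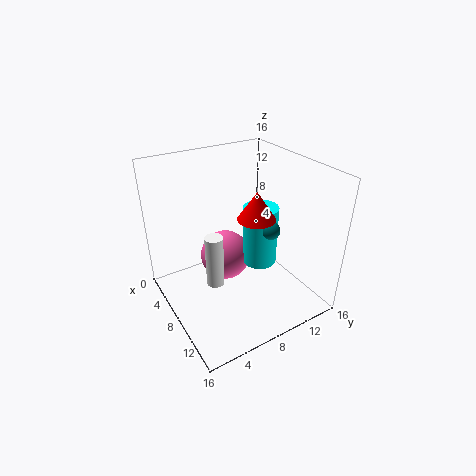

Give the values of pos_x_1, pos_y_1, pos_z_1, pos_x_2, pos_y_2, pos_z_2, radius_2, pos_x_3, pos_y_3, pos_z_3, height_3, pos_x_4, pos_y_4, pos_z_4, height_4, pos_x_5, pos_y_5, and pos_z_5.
pos_x_1 = 5, pos_y_1 = 8, pos_z_1 = 4, pos_x_2 = 10, pos_y_2 = 9, pos_z_2 = 11, radius_2 = 2, pos_x_3 = 8, pos_y_3 = 5, pos_z_3 = 3, height_3 = 6, pos_x_4 = 8, pos_y_4 = 11, pos_z_4 = 4, height_4 = 7, pos_x_5 = 10, pos_y_5 = 11, pos_z_5 = 9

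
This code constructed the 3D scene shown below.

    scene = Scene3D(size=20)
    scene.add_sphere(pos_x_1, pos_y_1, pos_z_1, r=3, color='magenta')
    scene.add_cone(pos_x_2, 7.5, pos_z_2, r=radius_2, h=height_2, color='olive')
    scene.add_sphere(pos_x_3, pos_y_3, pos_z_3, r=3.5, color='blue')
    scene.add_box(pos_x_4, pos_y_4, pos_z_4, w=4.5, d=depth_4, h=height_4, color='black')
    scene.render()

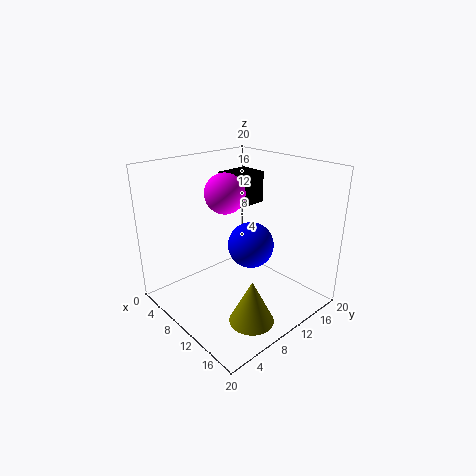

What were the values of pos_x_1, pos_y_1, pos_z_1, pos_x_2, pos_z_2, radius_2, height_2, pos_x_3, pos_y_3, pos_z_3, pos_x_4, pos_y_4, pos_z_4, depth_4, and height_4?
pos_x_1 = 5.5; pos_y_1 = 11.5; pos_z_1 = 15; pos_x_2 = 15.5; pos_z_2 = 0.5; radius_2 = 3; height_2 = 6; pos_x_3 = 8.5; pos_y_3 = 14; pos_z_3 = 7; pos_x_4 = 1; pos_y_4 = 14; pos_z_4 = 12; depth_4 = 5.5; height_4 = 5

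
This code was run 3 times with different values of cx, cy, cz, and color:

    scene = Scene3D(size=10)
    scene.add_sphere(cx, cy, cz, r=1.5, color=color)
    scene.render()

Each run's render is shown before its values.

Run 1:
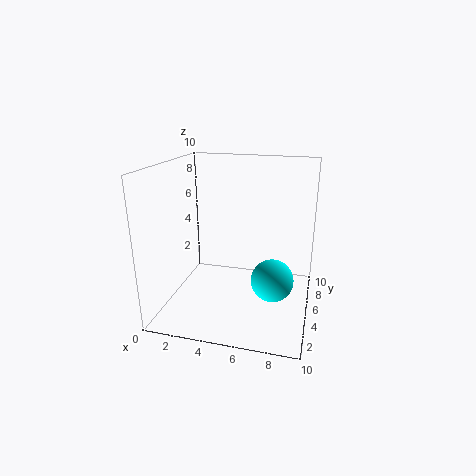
cx = 7.5, cy = 5, cz = 2, color = 'cyan'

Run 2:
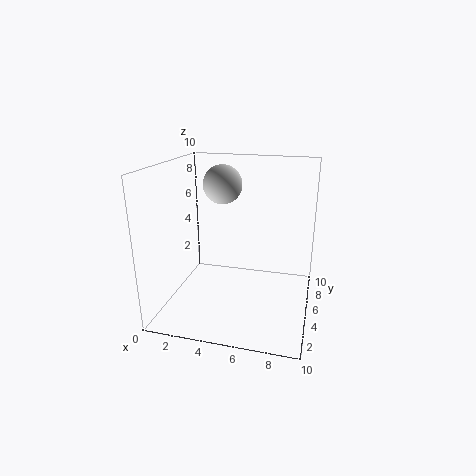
cx = 3, cy = 8, cz = 8, color = 'lightgray'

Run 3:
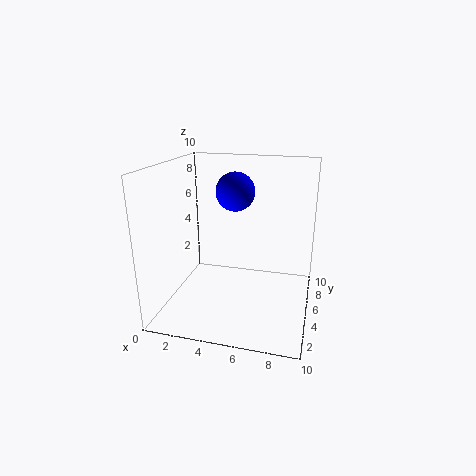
cx = 4, cy = 8, cz = 7.5, color = 'blue'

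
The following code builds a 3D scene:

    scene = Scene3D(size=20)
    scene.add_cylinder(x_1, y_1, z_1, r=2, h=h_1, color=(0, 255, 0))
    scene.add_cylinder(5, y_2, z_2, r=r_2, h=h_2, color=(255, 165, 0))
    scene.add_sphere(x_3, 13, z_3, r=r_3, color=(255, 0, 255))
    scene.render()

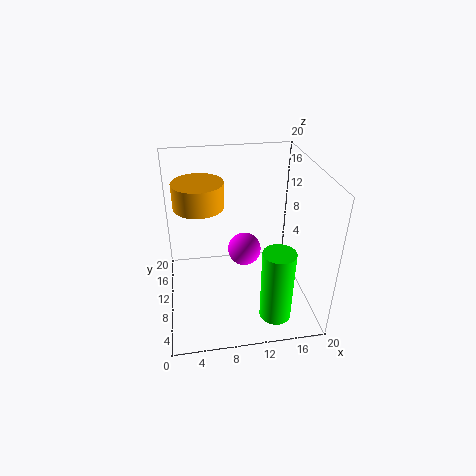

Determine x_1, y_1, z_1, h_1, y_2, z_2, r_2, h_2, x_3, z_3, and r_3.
x_1 = 13.5
y_1 = 2
z_1 = 3
h_1 = 9.5
y_2 = 12.5
z_2 = 14
r_2 = 3.5
h_2 = 3.5
x_3 = 11.5
z_3 = 6
r_3 = 2.5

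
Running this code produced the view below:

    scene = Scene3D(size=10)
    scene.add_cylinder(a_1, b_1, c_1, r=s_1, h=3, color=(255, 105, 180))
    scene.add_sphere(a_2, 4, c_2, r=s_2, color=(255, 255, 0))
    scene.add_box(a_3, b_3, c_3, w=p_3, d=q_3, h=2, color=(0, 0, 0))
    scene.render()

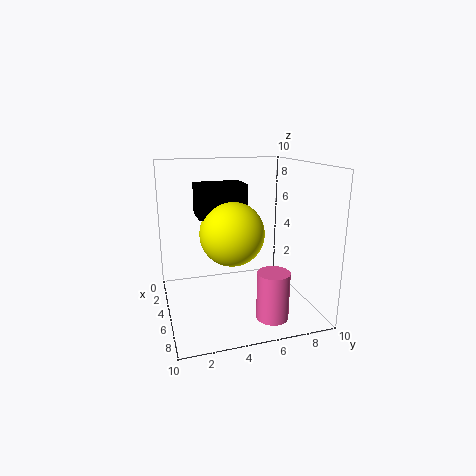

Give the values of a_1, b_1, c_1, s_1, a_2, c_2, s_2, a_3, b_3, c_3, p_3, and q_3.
a_1 = 9; b_1 = 6; c_1 = 1; s_1 = 1; a_2 = 7; c_2 = 6; s_2 = 2; a_3 = 5; b_3 = 2; c_3 = 7; p_3 = 2; q_3 = 3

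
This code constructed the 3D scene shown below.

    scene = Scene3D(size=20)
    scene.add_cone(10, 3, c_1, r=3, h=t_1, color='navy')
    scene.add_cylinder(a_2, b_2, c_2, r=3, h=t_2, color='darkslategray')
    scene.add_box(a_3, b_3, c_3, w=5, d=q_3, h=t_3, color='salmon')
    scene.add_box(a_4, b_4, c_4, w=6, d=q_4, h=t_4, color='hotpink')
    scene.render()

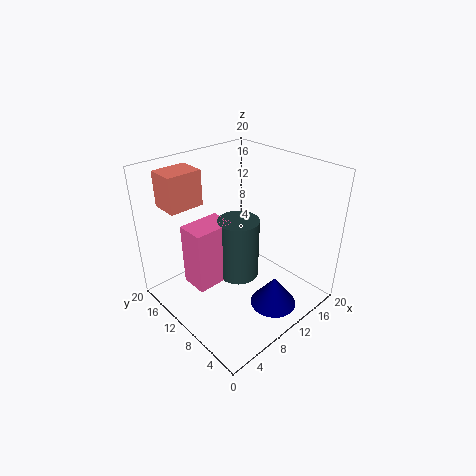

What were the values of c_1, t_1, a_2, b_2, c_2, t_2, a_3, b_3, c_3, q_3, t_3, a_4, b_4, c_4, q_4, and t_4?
c_1 = 3
t_1 = 4
a_2 = 11
b_2 = 11
c_2 = 3
t_2 = 9
a_3 = 3
b_3 = 15
c_3 = 14
q_3 = 4
t_3 = 5
a_4 = 4
b_4 = 11
c_4 = 3
q_4 = 4
t_4 = 9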